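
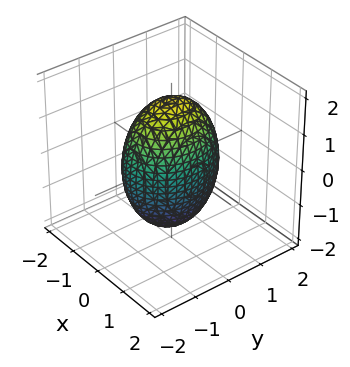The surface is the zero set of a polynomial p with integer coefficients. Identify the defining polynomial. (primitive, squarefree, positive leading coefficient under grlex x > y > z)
(a) Degree: bounded and convex; a quadric, so deg p = 2.
(b) Symmetries: mirror symmetry x ↦ −x ⇒ only even powers of x; mirror symmetry z ↦ −z ⇒ only even powers of z; the y ↦ −y reflection is a symmetry, so y appears only in even powers.
(c) From the axis intercepts and sections: the x-axis gridline crossings are at x ∈ {-1, 1}.
(d) Together with the visible shape, these determine p as stated.

3*x^2 + 2*y^2 + z^2 - 3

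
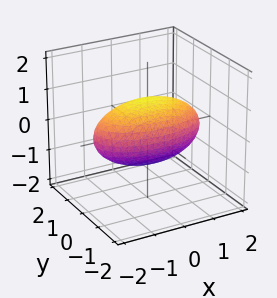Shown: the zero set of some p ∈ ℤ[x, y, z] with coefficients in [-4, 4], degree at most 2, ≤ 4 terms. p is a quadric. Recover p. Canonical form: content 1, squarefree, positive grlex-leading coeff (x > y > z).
x^2 + 3*y^2 + 3*z^2 - 3

deg p = 2.
Symmetries: it's symmetric under z → −z, forcing even powers of z; it's symmetric under y → −y, forcing even powers of y; it's symmetric under x → −x, forcing even powers of x.
From the axis intercepts and sections: among the integer gridlines, it crosses the z-axis at z ∈ {-1, 1}; among the integer gridlines, it crosses the y-axis at y ∈ {-1, 1}.
Solving for integer coefficients yields p as stated.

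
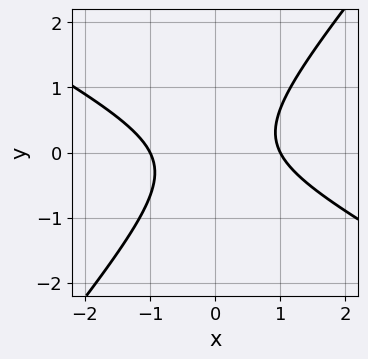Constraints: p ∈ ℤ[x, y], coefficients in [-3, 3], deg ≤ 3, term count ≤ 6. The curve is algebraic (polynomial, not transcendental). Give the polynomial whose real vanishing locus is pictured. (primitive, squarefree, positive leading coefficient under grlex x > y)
2*x^2 + 2*x*y - 3*y^2 - 2

1. The degree is 2 — a generic line meets the curve in up to 2 points.
2. Checking where it meets the axes: it misses every integer gridline on the y-axis; the x-axis gridline crossings are at x ∈ {-1, 1}.
3. Solving for integer coefficients yields p as stated.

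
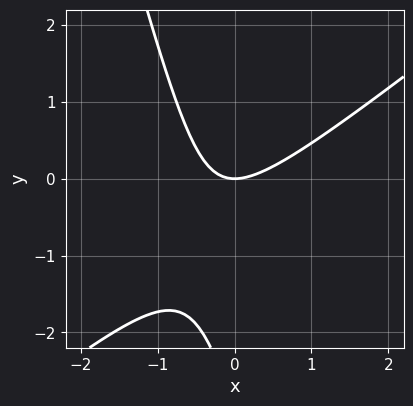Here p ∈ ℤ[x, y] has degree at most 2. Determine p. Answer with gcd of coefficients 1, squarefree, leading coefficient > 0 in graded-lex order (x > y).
3*x^2 - 3*x*y - y^2 - 3*y

1. The degree is 2 — the shape is more complex than any degree-1 curve.
2. From the visible intercepts: one x-axis crossing is at x = 0; it crosses the y-axis at the gridline y = 0.
3. These observations pin down the coefficients.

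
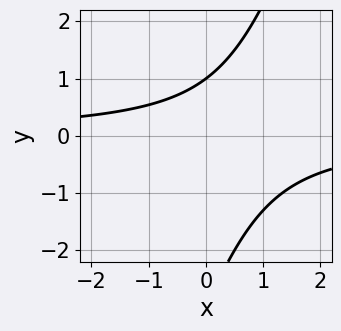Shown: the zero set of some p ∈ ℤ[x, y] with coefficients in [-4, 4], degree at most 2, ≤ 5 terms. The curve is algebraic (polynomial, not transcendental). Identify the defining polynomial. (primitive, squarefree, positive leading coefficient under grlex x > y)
1. Degree: a generic line meets the curve in up to 2 points, so deg p = 2.
2. Observable constraints: it meets the y-axis at y = 1 (among the integer gridlines); no x-intercept at any integer in the box.
3. Matching integer coefficients to the picture gives p.

3*x*y - y^2 - 2*y + 3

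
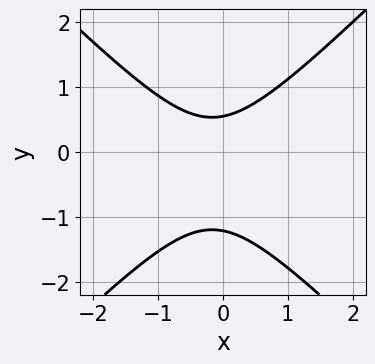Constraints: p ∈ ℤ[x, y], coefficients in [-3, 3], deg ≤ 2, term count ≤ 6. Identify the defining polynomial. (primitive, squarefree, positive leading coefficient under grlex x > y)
deg p = 2. A generic line meets the curve in up to 2 points.
Observable constraints: it misses every integer gridline on the x-axis.
Putting this together gives p.

3*x^2 - 3*y^2 + x - 2*y + 2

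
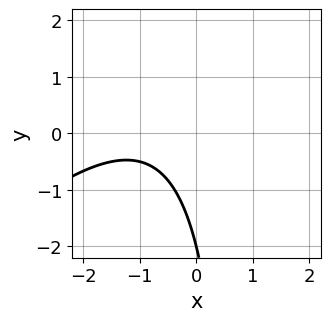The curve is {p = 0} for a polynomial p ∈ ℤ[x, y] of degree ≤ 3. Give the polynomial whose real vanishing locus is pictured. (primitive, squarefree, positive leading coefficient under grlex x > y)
First, the degree is 2 — the shape is more complex than any degree-1 curve.
Next, from the axis intercepts and sections: no x-intercept at any integer in the box; it meets the y-axis at y = -2 (among the integer gridlines).
Finally, matching integer coefficients to the picture gives p.

x^2 - x*y + 2*x + y + 2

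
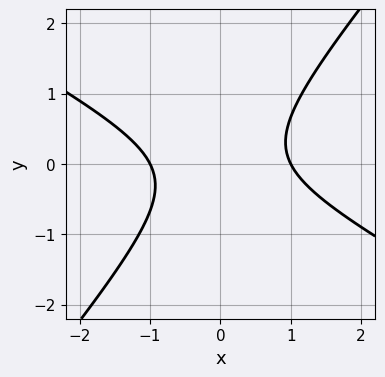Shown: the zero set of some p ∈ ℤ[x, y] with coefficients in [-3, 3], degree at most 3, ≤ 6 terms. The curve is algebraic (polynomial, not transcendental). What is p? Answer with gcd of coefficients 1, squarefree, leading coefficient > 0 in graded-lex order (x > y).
(a) deg p = 2. No degree-1 curve has this shape.
(b) Against the integer gridlines: the x-axis gridline crossings are at x ∈ {-1, 1}; it misses every integer gridline on the y-axis.
(c) Assembling these constraints gives the stated polynomial.

2*x^2 + 2*x*y - 3*y^2 - 2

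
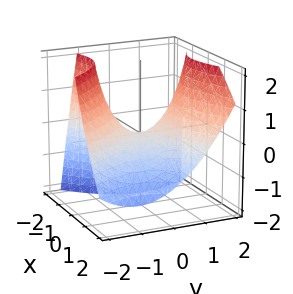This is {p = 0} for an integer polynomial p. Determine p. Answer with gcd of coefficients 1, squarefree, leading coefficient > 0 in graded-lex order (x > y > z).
First, the degree is 2 — the shape is more complex than any degree-1 surface.
Then, from the axis intercepts and sections: it meets the z-axis at z = 0 (among the integer gridlines); one x-axis crossing is at x = 0; one y-axis crossing is at y = 0.
Finally, together with the visible shape, these determine p as stated.

2*x^2 - 2*x*y + 2*x*z - 2*y^2 + 3*z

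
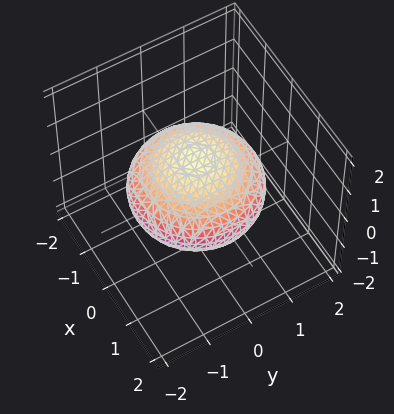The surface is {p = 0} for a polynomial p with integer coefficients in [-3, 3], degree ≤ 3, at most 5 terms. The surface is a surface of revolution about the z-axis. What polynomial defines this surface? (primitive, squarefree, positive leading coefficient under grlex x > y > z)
x^2 + y^2 + 2*z^2 - 2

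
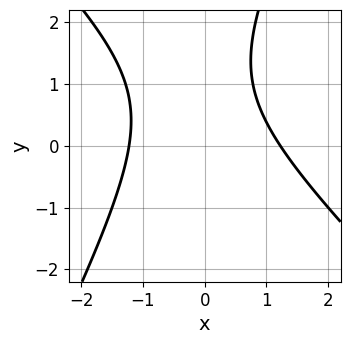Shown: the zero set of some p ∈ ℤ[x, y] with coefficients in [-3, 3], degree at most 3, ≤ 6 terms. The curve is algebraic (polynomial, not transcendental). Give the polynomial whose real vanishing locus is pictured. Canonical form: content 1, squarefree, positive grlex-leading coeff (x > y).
First, degree: no degree-1 curve has this shape, so deg p = 2.
Then, from the visible intercepts: the curve avoids every integer y-axis point in the box.
Finally, putting this together gives p.

2*x^2 + x*y - y^2 + 2*y - 3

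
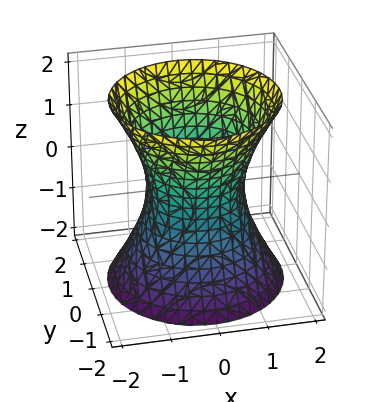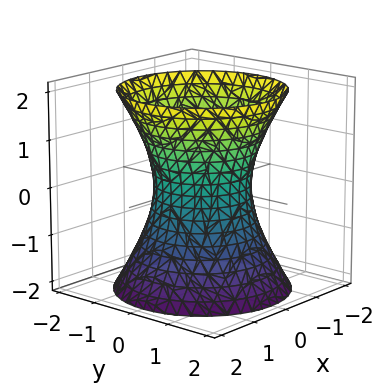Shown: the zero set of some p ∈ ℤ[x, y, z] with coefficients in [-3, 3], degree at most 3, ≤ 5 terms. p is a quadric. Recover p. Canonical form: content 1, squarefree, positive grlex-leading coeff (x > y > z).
2*x^2 + 2*y^2 - z^2 - 2

1. deg p = 2. One connected sheet with a waist; a quadric.
2. By symmetry, the surface is invariant under rotation about z: p = q(x² + y², z); mirror symmetry z ↦ −z ⇒ only even powers of z.
3. Against the integer gridlines: a circular section at z = 2 has radius between 1 and 2; it misses every integer gridline on the z-axis; among the integer gridlines, it crosses the y-axis at y ∈ {-1, 1}.
4. Fitting integer coefficients to these (and the overall shape) gives p. Check: (-1, 0, 0) on the x-axis lies on the surface, and p(-1, 0, 0) = 0. ✓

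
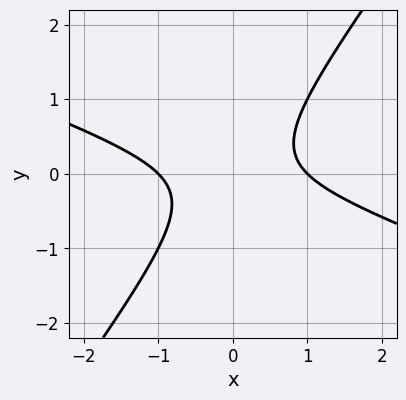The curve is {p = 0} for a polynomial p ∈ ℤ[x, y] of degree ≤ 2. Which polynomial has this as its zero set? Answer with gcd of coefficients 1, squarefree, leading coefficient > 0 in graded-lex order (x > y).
Degree: no degree-1 curve has this shape, so deg p = 2.
Reading off the gridlines: no y-intercept at any integer in the box; the x-axis gridline crossings are at x ∈ {-1, 1}.
These observations pin down the coefficients.

x^2 + 2*x*y - 2*y^2 - 1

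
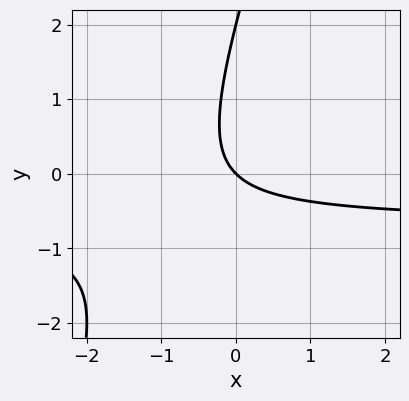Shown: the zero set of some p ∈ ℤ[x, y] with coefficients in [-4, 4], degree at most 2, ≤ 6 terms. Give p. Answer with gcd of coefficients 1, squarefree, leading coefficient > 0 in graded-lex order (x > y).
3*x*y - y^2 + 2*x + 2*y

1. The degree is 2 — the shape is more complex than any degree-1 curve.
2. Checking where it meets the axes: it meets the x-axis at x = 0 (among the integer gridlines); the y-axis gridline crossings are at y ∈ {0, 2}.
3. These observations pin down the coefficients.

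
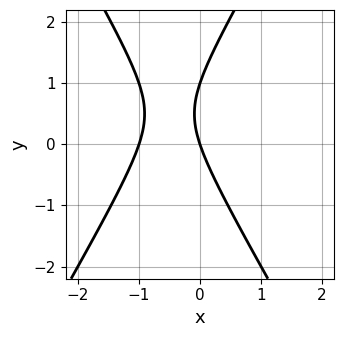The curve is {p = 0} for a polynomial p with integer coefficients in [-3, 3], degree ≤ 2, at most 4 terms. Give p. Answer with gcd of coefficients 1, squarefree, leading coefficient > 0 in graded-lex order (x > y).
Degree: no degree-1 curve has this shape, so deg p = 2.
From the axis intercepts and sections: among the integer gridlines, it crosses the y-axis at y ∈ {0, 1}; the x-axis gridline crossings are at x ∈ {-1, 0}.
Assembling these constraints gives the stated polynomial.

3*x^2 - y^2 + 3*x + y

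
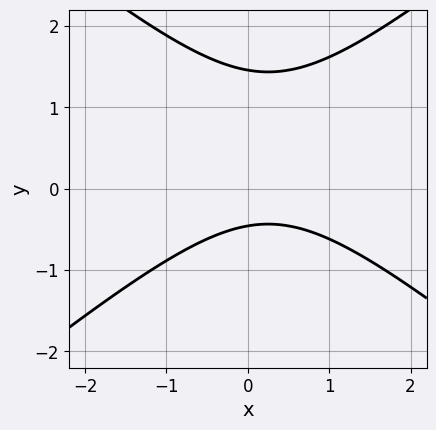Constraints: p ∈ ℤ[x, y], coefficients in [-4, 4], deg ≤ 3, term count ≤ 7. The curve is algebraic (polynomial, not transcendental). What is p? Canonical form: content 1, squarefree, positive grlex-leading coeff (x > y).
2*x^2 - 3*y^2 - x + 3*y + 2

(a) The degree is 2 — a generic line meets the curve in up to 2 points.
(b) Against the integer gridlines: it misses every integer gridline on the x-axis.
(c) Fitting integer coefficients to these (and the overall shape) gives p.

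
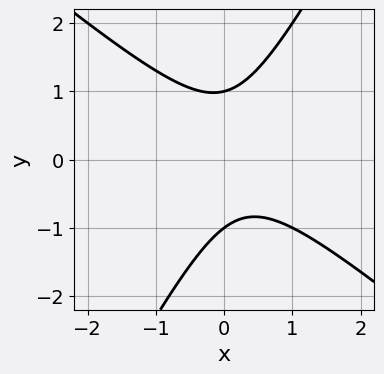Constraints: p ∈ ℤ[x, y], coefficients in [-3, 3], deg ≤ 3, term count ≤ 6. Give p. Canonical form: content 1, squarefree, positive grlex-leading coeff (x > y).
(a) The degree is 2 — no degree-1 curve has this shape.
(b) From the axis intercepts and sections: the y-axis gridline crossings are at y ∈ {-1, 1}; the curve avoids every integer x-axis point in the box.
(c) Assembling these constraints gives the stated polynomial.

3*x^2 + 2*x*y - 2*y^2 - x + 2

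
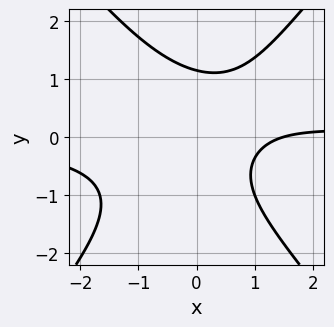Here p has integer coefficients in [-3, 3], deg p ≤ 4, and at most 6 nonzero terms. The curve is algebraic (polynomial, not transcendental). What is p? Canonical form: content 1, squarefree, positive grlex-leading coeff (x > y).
3*x^2*y - 2*y^3 - 2*x + 3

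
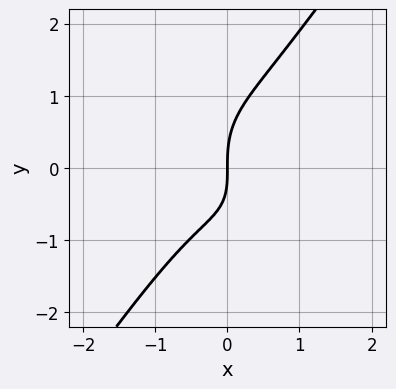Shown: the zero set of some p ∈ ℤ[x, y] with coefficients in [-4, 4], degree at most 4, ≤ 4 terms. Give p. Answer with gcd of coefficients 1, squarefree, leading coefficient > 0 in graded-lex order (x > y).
(a) Degree: the shape is more complex than any degree-2 curve, so deg p = 3.
(b) Reading off the gridlines: it crosses the x-axis at the gridline x = 0; it meets the y-axis at y = 0 (among the integer gridlines).
(c) Assembling these constraints gives the stated polynomial.

3*x^3 - y^3 + x*y + 2*x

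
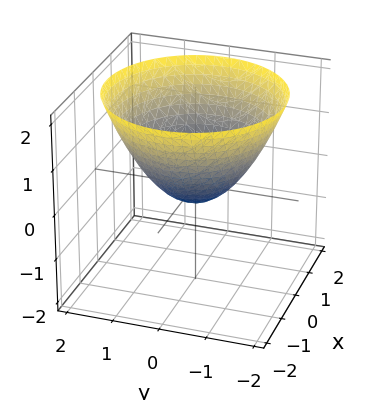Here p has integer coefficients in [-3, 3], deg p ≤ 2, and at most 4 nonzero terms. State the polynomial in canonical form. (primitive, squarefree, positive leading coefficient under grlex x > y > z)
2*x^2 + 2*y^2 - 3*z - 1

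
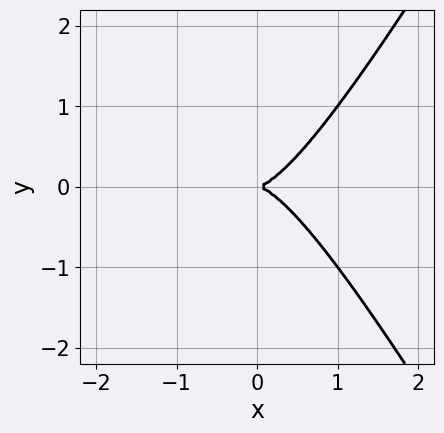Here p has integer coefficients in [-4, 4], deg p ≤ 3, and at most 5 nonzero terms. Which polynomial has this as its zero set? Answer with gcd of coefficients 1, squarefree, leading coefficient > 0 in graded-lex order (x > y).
(a) The degree is 3 — no degree-2 curve has this shape.
(b) Symmetries: it's symmetric under y → −y, forcing even powers of y.
(c) Against the integer gridlines: it crosses the y-axis at the gridline y = 0; it meets the x-axis at x = 0 (among the integer gridlines).
(d) Assembling these constraints gives the stated polynomial.

3*x^3 - x*y^2 - 2*y^2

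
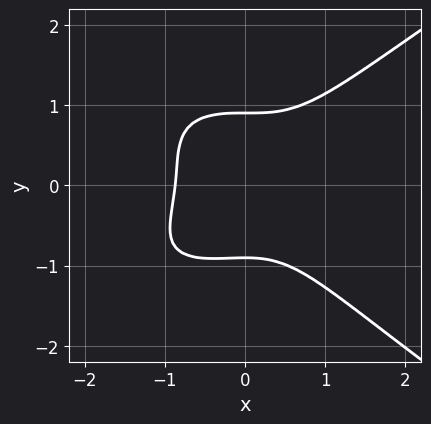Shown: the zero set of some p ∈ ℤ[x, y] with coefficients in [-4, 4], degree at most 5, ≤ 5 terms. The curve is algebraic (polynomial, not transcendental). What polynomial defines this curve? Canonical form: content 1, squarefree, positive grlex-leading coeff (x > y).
(a) Degree: a generic line meets the curve in up to 4 points, so deg p = 4.
(b) Matching integer coefficients to the picture gives p.

x^2*y^2 - 3*y^4 + 3*x^3 - x^2*y + 2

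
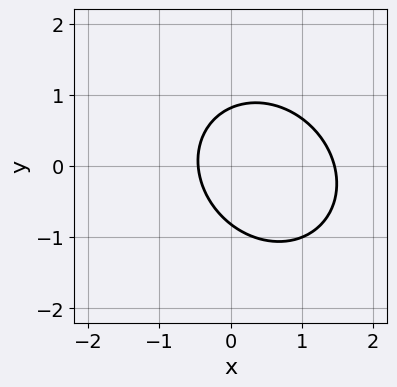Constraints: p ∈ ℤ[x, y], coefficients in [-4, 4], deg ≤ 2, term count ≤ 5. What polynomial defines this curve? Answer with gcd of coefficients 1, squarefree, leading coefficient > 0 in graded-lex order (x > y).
1. The degree is 2 — the shape is more complex than any degree-1 curve.
2. The integer polynomial consistent with all of this is the stated p.

3*x^2 + x*y + 3*y^2 - 3*x - 2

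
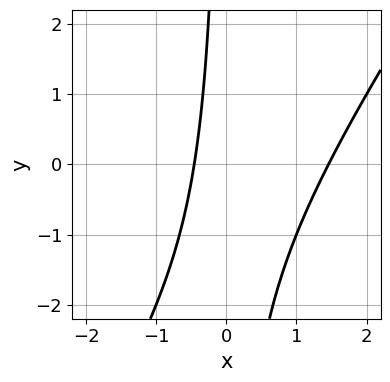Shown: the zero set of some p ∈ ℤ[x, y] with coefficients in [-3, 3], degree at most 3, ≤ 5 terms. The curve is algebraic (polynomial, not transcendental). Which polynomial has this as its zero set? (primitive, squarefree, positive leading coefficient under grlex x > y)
3*x^2 - 2*x*y - 3*x - 2

(a) Degree: no degree-1 curve has this shape, so deg p = 2.
(b) Observable constraints: the curve avoids every integer y-axis point in the box.
(c) The integer polynomial consistent with all of this is the stated p.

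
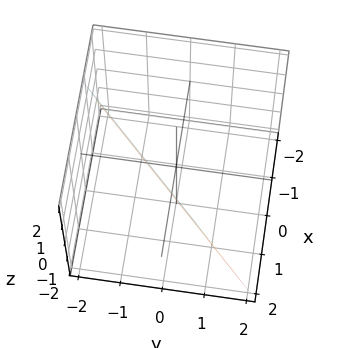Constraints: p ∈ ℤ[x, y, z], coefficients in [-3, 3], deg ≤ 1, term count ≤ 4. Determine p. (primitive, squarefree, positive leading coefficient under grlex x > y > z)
3*x - 3*y - z - 2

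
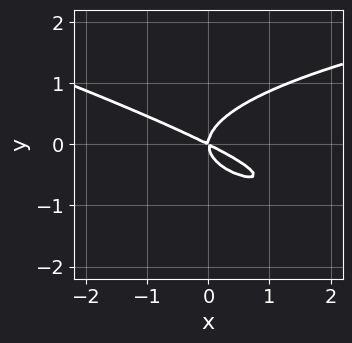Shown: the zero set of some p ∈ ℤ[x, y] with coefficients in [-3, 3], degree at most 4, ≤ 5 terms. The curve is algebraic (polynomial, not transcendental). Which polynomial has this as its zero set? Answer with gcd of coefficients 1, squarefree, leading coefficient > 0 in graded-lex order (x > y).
1. deg p = 3. A generic line meets the curve in up to 3 points.
2. Reading off the gridlines: it crosses the y-axis at the gridline y = 0; one x-axis crossing is at x = 0.
3. Solving for integer coefficients yields p as stated.

x*y^2 + 3*y^3 - x^2 - 2*x*y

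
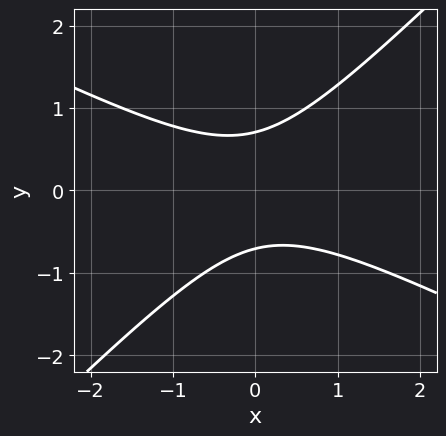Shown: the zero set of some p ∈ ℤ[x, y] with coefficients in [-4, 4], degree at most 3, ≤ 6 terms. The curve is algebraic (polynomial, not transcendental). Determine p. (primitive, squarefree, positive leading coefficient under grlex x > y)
x^2 + x*y - 2*y^2 + 1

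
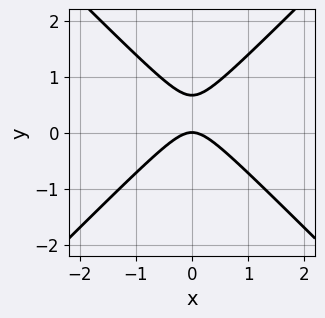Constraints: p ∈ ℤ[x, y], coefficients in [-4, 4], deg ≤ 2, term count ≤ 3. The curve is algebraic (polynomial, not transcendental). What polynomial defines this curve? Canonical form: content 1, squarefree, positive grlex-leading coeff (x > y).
3*x^2 - 3*y^2 + 2*y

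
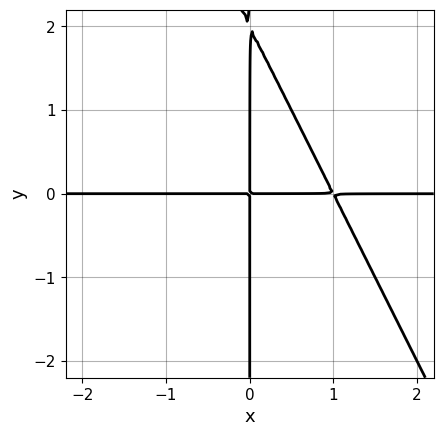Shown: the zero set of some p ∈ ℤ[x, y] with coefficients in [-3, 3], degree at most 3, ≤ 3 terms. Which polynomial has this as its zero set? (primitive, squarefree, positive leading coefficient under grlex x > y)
2*x^2*y + x*y^2 - 2*x*y

First, the degree is 3 — no degree-2 curve has this shape.
Then, reading off the gridlines: the visible x-axis segment lies entirely on the curve; every point of the y-axis in the box is on the curve.
Finally, together with the visible shape, these determine p as stated.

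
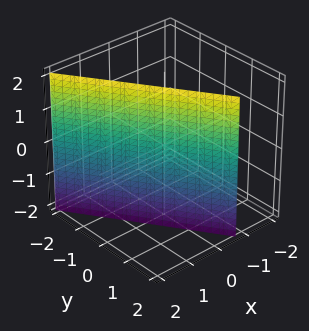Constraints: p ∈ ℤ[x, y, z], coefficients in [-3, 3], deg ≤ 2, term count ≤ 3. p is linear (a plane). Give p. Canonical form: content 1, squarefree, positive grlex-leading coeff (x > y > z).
1. Degree: every cross-section is a straight line — this is a plane, so deg p = 1.
2. Observable constraints: it meets the y-axis at y = 1 (among the integer gridlines); no z-intercept at any integer in the box.
3. The integer polynomial consistent with all of this is the stated p.

3*x + 2*y - 2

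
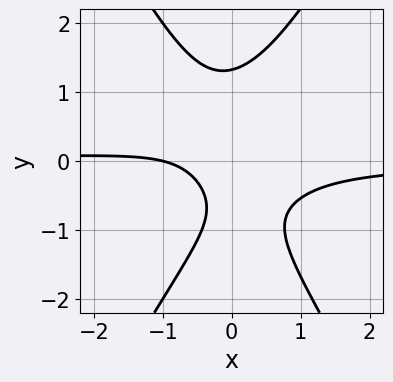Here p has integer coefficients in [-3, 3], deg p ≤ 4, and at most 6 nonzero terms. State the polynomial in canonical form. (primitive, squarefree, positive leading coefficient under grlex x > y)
First, degree: the shape is more complex than any degree-2 curve, so deg p = 3.
Next, observable constraints: one x-axis crossing is at x = -1.
Finally, matching integer coefficients to the picture gives p.

3*x^2*y - y^3 + x + y + 1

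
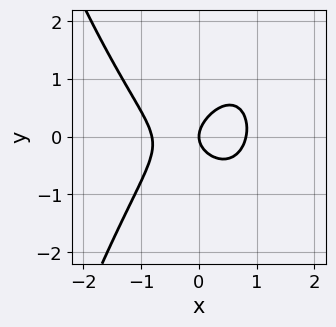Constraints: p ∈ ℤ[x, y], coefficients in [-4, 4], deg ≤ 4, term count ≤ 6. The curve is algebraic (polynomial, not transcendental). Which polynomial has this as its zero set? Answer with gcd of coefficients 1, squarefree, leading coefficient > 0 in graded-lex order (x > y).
(a) deg p = 3. No degree-2 curve has this shape.
(b) From the visible intercepts: it crosses the x-axis at the gridline x = 0; it meets the y-axis at y = 0 (among the integer gridlines).
(c) Matching integer coefficients to the picture gives p.

3*x^3 - x*y + 3*y^2 - 2*x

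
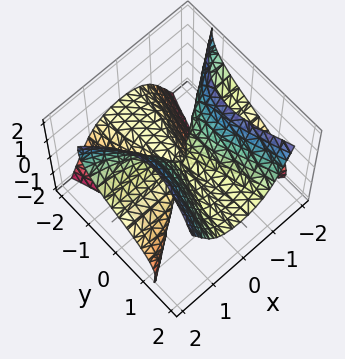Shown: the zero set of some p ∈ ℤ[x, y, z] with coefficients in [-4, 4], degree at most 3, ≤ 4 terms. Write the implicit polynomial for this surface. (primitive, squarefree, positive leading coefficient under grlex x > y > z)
2*x^2*y + 3*x^2*z - 2*y^2*z - z^3

(a) deg p = 3. No degree-2 surface has this shape.
(b) Observable constraints: the visible x-axis segment lies entirely on the surface; it meets the z-axis at z = 0 (among the integer gridlines); the visible y-axis segment lies entirely on the surface.
(c) Assembling these constraints gives the stated polynomial.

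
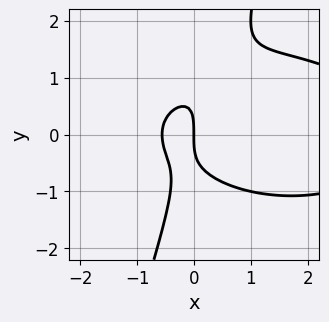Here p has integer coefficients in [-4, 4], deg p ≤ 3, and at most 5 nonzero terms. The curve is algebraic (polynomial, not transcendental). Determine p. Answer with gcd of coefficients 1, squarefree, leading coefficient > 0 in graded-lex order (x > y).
x^3 + 3*x*y^2 - y^3 - 3*x^2 - 2*x

First, deg p = 3. A generic line meets the curve in up to 3 points.
Then, reading off the gridlines: one y-axis crossing is at y = 0; one x-axis crossing is at x = 0.
Finally, the integer polynomial consistent with all of this is the stated p.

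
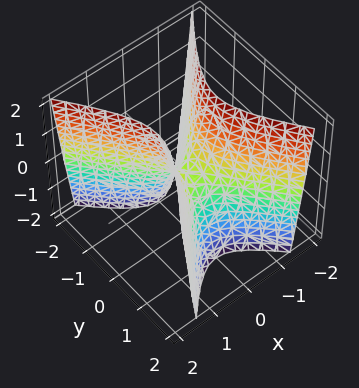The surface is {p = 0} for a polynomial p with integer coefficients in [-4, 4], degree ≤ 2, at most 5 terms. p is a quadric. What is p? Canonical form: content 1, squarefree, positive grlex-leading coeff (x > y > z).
deg p = 2. A saddle surface; a quadric.
Symmetries: it's symmetric under x → −x, forcing even powers of x; mirror symmetry y ↦ −y ⇒ only even powers of y.
From the axis intercepts and sections: one z-axis crossing is at z = 0; it meets the x-axis at x = 0 (among the integer gridlines).
The integer polynomial consistent with all of this is the stated p.

3*x^2 - 2*y^2 - z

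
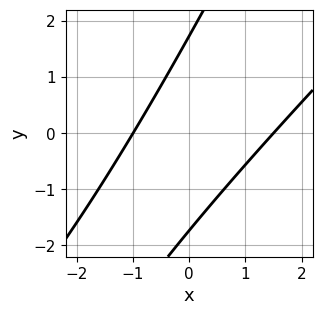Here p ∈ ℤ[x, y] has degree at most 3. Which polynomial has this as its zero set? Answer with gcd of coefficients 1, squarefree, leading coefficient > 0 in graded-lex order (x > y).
2*x^2 - 3*x*y + y^2 - x - 3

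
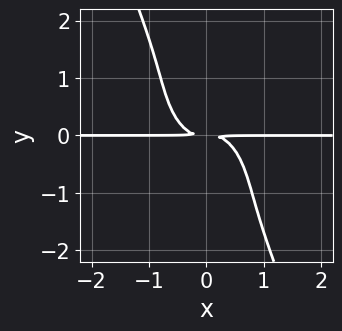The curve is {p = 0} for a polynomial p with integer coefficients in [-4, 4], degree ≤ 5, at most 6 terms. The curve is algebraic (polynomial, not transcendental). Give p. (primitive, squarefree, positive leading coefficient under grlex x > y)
1. The degree is 4 — the shape is more complex than any degree-3 curve.
2. From the axis intercepts and sections: the visible x-axis segment lies entirely on the curve.
3. Putting this together gives p.

3*x^3*y + 3*x^2*y^2 + 3*x*y^3 + y^4 + y^2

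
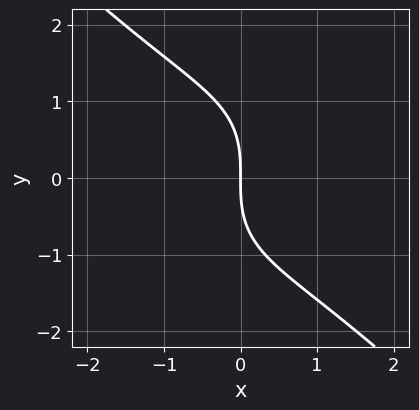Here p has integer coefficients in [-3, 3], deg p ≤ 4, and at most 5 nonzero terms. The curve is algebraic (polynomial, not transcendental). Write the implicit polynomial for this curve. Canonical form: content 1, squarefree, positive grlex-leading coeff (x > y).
x^3 + y^3 + 3*x

1. deg p = 3. The shape is more complex than any degree-2 curve.
2. Observable constraints: it crosses the y-axis at the gridline y = 0; one x-axis crossing is at x = 0.
3. Solving for integer coefficients yields p as stated.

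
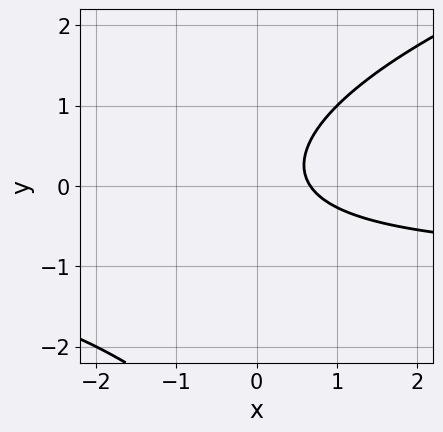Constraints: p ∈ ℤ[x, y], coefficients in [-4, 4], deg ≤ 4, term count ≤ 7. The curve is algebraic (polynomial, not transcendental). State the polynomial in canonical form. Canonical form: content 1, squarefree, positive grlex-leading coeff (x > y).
y^3 - 3*x*y + 3*y^2 - 3*x + 2

(a) deg p = 3. The shape is more complex than any degree-2 curve.
(b) Against the integer gridlines: no y-intercept at any integer in the box.
(c) Together with the visible shape, these determine p as stated.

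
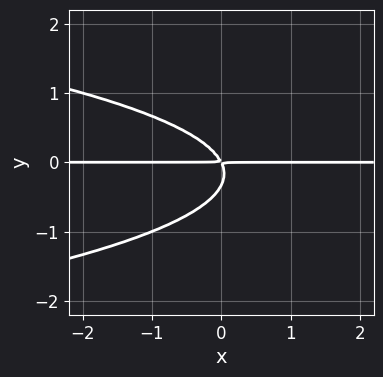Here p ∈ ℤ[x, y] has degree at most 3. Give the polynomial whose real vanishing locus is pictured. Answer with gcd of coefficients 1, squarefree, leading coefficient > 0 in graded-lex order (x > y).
Degree: a generic line meets the curve in up to 3 points, so deg p = 3.
From the axis intercepts and sections: every point of the x-axis in the box is on the curve.
Together with the visible shape, these determine p as stated.

3*y^3 + 2*x*y + y^2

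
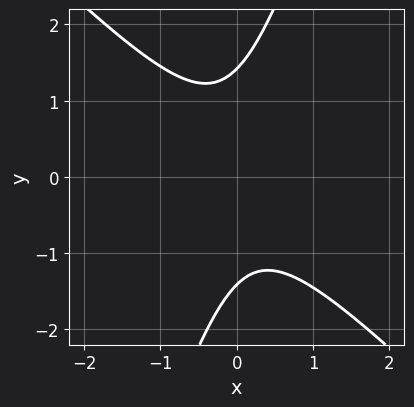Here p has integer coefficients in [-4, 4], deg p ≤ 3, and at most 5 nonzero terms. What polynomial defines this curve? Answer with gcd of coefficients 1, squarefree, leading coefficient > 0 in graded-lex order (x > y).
(a) The degree is 2 — no degree-1 curve has this shape.
(b) From the axis intercepts and sections: no x-intercept at any integer in the box.
(c) Matching integer coefficients to the picture gives p.

3*x^2 + 2*x*y - y^2 + 2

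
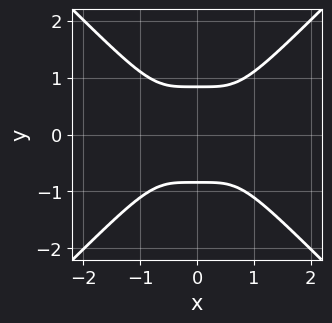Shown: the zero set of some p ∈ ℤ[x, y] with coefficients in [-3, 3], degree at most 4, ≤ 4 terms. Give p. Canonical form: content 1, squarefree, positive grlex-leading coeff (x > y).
2*x^4 - 2*y^4 + 1

1. Degree: a generic line meets the curve in up to 4 points, so deg p = 4.
2. Symmetries: it's symmetric under x → −x, forcing even powers of x; mirror symmetry y ↦ −y ⇒ only even powers of y.
3. Observable constraints: no x-intercept at any integer in the box.
4. The integer polynomial consistent with all of this is the stated p.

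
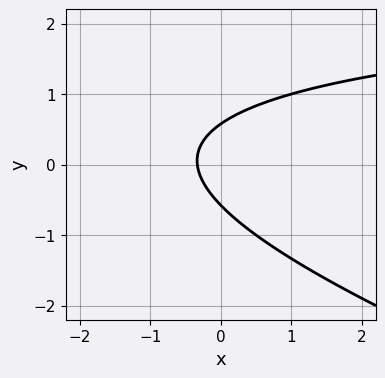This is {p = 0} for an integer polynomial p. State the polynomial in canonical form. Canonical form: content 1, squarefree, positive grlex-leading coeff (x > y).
x*y + 3*y^2 - 3*x - 1

(a) deg p = 2. The shape is more complex than any degree-1 curve.
(b) Matching integer coefficients to the picture gives p.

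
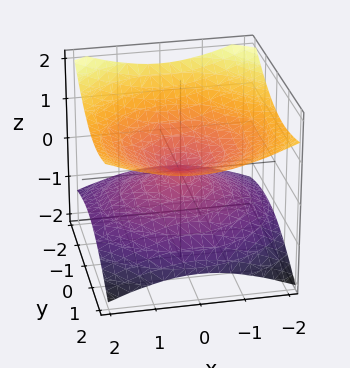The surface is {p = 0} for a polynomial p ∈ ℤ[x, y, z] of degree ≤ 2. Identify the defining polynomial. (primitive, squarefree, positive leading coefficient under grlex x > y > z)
First, degree: no degree-1 surface has this shape, so deg p = 2.
Next, from the axis intercepts and sections: it crosses the z-axis at the gridline z = 0; one x-axis crossing is at x = 0.
Finally, fitting integer coefficients to these (and the overall shape) gives p.

x^2 + y^2 - y*z - 3*z^2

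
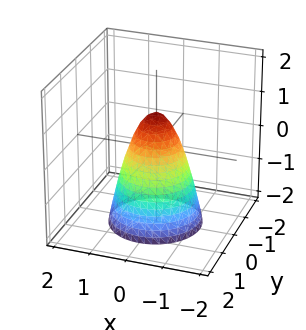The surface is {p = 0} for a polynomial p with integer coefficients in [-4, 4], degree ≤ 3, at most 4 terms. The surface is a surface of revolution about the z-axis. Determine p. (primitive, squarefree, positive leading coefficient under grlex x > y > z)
First, the degree is 2 — the shape is more complex than any degree-1 surface.
Next, by symmetry, the surface is invariant under rotation about z: p = q(x² + y², z).
Next, from the visible intercepts: it crosses the z-axis at the gridline z = 1; a circular section at z = 0 has radius between 0 and 1.
Finally, solving for integer coefficients yields p as stated.

2*x^2 + 2*y^2 + z - 1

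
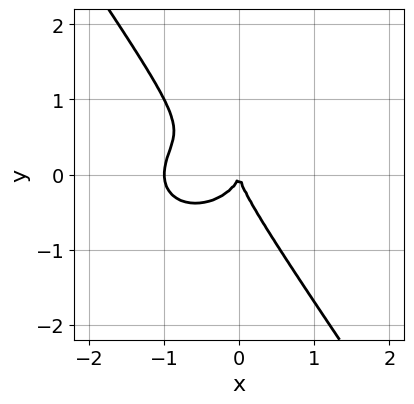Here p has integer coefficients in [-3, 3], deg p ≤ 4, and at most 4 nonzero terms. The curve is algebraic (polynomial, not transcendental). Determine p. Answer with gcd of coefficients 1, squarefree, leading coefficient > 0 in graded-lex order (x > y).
1. Degree: a generic line meets the curve in up to 3 points, so deg p = 3.
2. Observable constraints: it crosses the y-axis at the gridline y = 0; among the integer gridlines, it crosses the x-axis at x ∈ {-1, 0}.
3. Together with the visible shape, these determine p as stated.

x^3 + x*y^2 + y^3 + x^2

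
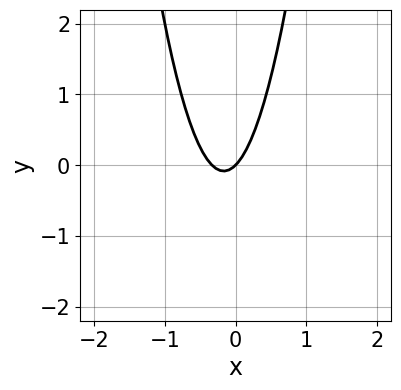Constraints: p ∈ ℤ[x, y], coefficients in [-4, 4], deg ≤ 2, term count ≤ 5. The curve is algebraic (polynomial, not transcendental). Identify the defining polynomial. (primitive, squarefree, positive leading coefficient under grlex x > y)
The degree is 2 — a generic line meets the curve in up to 2 points.
From the axis intercepts and sections: it crosses the x-axis at the gridline x = 0; one y-axis crossing is at y = 0.
Putting this together gives p.

3*x^2 + x - y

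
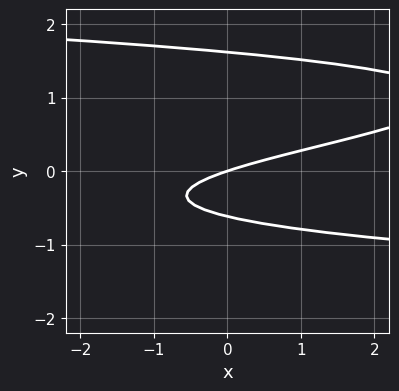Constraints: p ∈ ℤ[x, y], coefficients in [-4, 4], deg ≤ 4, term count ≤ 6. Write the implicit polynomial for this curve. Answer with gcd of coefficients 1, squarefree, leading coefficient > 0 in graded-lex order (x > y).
3*y^3 - 3*y^2 + x - 3*y

1. deg p = 3.
2. Reading off the gridlines: it meets the y-axis at y = 0 (among the integer gridlines); one x-axis crossing is at x = 0.
3. Putting this together gives p.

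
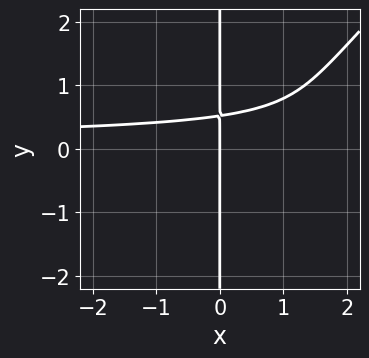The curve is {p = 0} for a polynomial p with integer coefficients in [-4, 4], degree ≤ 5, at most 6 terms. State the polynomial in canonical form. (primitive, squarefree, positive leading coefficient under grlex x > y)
3*x^2*y^2 - 3*x*y^3 - 3*x*y + 2*x

The degree is 4 — no degree-3 curve has this shape.
Reading off the gridlines: the visible y-axis segment lies entirely on the curve; it crosses the x-axis at the gridline x = 0.
These observations pin down the coefficients.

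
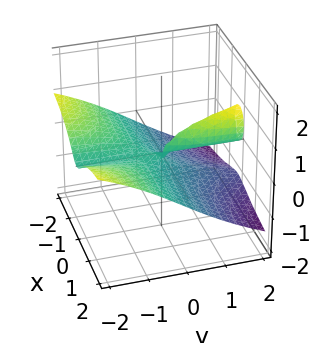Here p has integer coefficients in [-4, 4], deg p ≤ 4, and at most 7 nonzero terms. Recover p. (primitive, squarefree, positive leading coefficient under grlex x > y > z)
2*x^2*y + 3*x^2*z + 2*z^3 + x^2 - y*z

Degree: the shape is more complex than any degree-2 surface, so deg p = 3.
From the axis intercepts and sections: it crosses the z-axis at the gridline z = 0; the visible y-axis segment lies entirely on the surface; it crosses the x-axis at the gridline x = 0.
The integer polynomial consistent with all of this is the stated p.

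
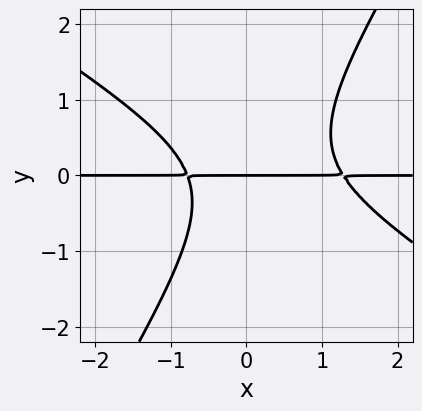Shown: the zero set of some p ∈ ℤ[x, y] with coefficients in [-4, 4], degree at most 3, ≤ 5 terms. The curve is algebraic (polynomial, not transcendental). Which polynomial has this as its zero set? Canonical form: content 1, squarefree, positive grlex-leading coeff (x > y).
First, degree: no degree-2 curve has this shape, so deg p = 3.
Next, against the integer gridlines: it crosses the y-axis at the gridline y = 0; the visible x-axis segment lies entirely on the curve.
Finally, together with the visible shape, these determine p as stated.

2*x^2*y + 2*x*y^2 - 2*y^3 - x*y - 2*y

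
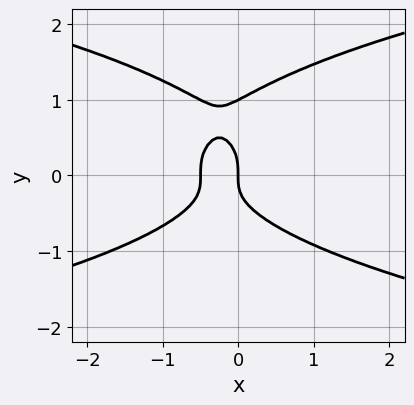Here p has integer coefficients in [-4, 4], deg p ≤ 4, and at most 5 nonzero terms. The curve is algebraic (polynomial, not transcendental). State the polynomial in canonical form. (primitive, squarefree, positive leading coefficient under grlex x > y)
2*y^4 - 2*y^3 - 2*x^2 - x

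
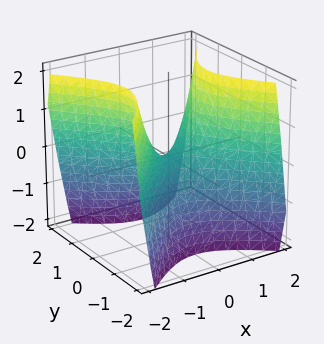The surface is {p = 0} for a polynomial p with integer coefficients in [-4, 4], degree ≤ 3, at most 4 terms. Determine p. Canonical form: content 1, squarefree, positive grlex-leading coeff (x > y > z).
3*x^2 - 3*y^2 - 2*z

1. The degree is 2 — a saddle surface; a quadric.
2. Symmetries: the y ↦ −y reflection is a symmetry, so y appears only in even powers; the x ↦ −x reflection is a symmetry, so x appears only in even powers.
3. Against the integer gridlines: it meets the x-axis at x = 0 (among the integer gridlines); one z-axis crossing is at z = 0; it crosses the y-axis at the gridline y = 0.
4. The integer polynomial consistent with all of this is the stated p.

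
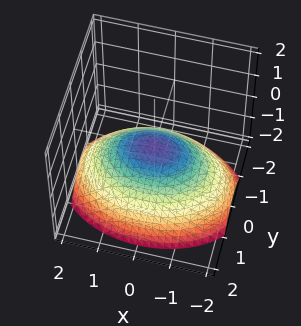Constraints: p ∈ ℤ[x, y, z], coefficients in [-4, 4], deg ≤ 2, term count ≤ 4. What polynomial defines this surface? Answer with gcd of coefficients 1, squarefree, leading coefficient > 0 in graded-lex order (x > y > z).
First, degree: a paraboloid; a quadric, so deg p = 2.
Next, symmetries: the x ↦ −x reflection is a symmetry, so x appears only in even powers; the y ↦ −y reflection is a symmetry, so y appears only in even powers.
Then, reading off the gridlines: one y-axis crossing is at y = 0; it meets the z-axis at z = 0 (among the integer gridlines).
Finally, putting this together gives p.

x^2 + 2*y^2 + 3*z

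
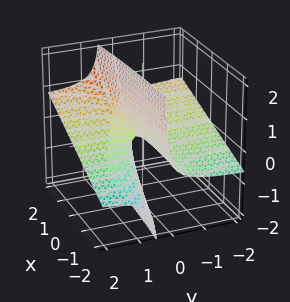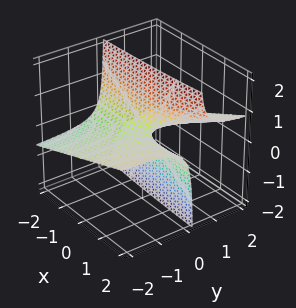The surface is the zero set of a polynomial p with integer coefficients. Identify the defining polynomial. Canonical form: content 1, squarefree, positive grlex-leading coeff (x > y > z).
x*y - 3*y*z + z

1. deg p = 2. A generic line meets the surface in up to 2 points.
2. Checking where it meets the axes: every point of the x-axis in the box is on the surface; every point of the y-axis in the box is on the surface.
3. Fitting integer coefficients to these (and the overall shape) gives p.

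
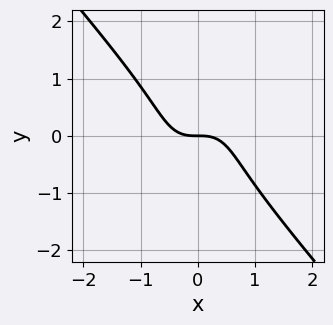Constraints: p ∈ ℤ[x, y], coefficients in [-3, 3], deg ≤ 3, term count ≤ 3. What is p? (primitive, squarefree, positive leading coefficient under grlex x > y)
3*x^3 + 2*y^3 + 2*y

The degree is 3 — the shape is more complex than any degree-2 curve.
From the visible intercepts: it meets the x-axis at x = 0 (among the integer gridlines); one y-axis crossing is at y = 0.
The integer polynomial consistent with all of this is the stated p.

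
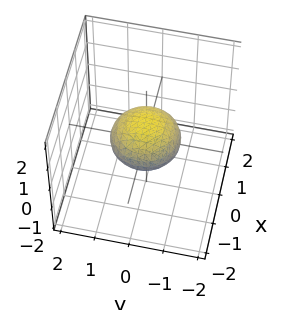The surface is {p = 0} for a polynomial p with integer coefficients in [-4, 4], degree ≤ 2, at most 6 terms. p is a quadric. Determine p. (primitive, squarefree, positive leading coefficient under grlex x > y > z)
First, the degree is 2 — a closed, bounded, convex surface; a quadric.
Then, symmetry: the surface is invariant under rotation about z: p = q(x² + y², z); the z ↦ −z reflection is a symmetry, so z appears only in even powers.
Then, checking where it meets the axes: a circular section at z = 0 has radius exactly 1; the y-axis gridline crossings are at y ∈ {-1, 1}.
Finally, solving for integer coefficients yields p as stated. Check: (-1, 0, 0) on the x-axis lies on the surface, and p(-1, 0, 0) = 0. ✓

x^2 + y^2 + 2*z^2 - 1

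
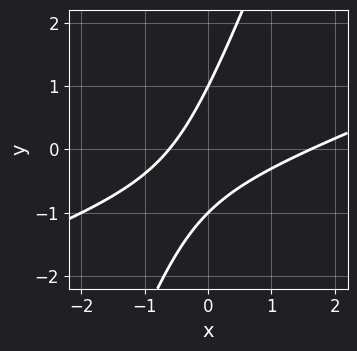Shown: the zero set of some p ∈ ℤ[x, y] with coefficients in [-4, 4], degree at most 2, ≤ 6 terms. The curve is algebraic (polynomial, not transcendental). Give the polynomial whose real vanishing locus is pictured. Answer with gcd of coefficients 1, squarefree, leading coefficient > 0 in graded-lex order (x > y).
x^2 - 3*x*y + y^2 - x - 1

deg p = 2. No degree-1 curve has this shape.
Observable constraints: the y-axis gridline crossings are at y ∈ {-1, 1}.
Matching integer coefficients to the picture gives p.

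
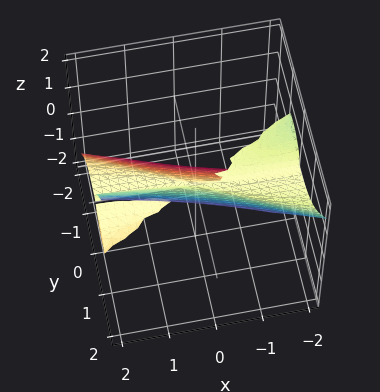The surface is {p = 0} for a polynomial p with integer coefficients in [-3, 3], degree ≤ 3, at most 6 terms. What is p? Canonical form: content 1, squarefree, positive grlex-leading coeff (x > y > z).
2*x*y*z + y^3 + 3*y*z^2 - 3*z^3

First, the picture has 2 separate pieces. Treating them together as one polynomial.
Next, the degree is 3 — no degree-2 surface has this shape.
Then, from the visible intercepts: every point of the x-axis in the box is on the surface; it meets the y-axis at y = 0 (among the integer gridlines).
Finally, these observations pin down the coefficients.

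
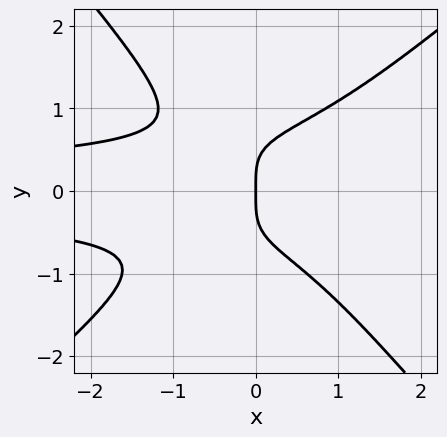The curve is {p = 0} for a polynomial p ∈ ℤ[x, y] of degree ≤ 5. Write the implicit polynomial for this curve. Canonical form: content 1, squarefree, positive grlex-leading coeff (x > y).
3*x^2*y^2 - x*y^3 - 3*y^4 + 2*x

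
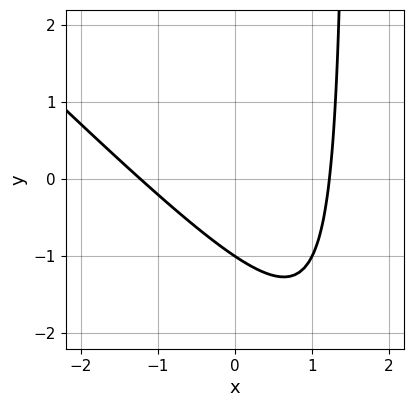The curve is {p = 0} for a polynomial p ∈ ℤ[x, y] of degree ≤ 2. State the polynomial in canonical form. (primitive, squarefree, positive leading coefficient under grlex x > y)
2*x^2 + 2*x*y - 3*y - 3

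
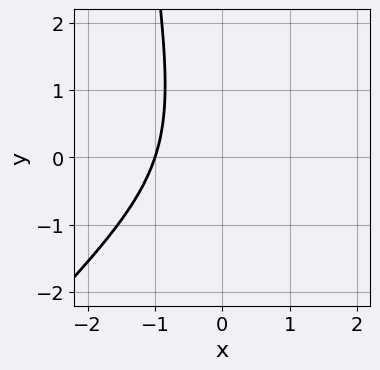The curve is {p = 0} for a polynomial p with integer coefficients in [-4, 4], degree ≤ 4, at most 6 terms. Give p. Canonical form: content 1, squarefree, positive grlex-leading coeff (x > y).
3*x^3 - 3*x^2*y + y^2 + 3

The degree is 3 — the shape is more complex than any degree-2 curve.
Checking where it meets the axes: it meets the x-axis at x = -1 (among the integer gridlines); the curve avoids every integer y-axis point in the box.
Putting this together gives p.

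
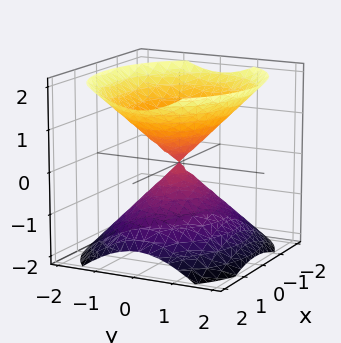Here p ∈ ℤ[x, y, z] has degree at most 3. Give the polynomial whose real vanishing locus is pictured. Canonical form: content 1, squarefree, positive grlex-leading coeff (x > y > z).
2*x^2 + 3*y^2 - 3*z^2

There are 2 components.
The degree is 2 — a double cone through the origin; a quadric.
Symmetries: it's symmetric under y → −y, forcing even powers of y; the z ↦ −z reflection is a symmetry, so z appears only in even powers; mirror symmetry x ↦ −x ⇒ only even powers of x.
Checking where it meets the axes: it meets the x-axis at x = 0 (among the integer gridlines); it crosses the z-axis at the gridline z = 0.
Fitting integer coefficients to these (and the overall shape) gives p.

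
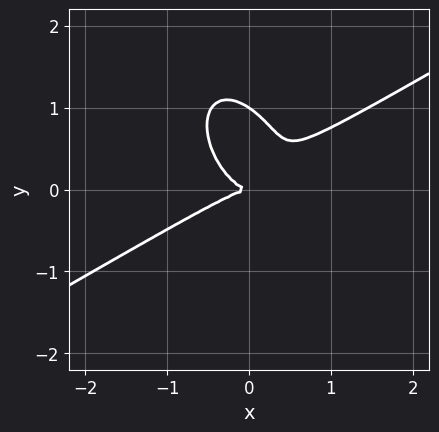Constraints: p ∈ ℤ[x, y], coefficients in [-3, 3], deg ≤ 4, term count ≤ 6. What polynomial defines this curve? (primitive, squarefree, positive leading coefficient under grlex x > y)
1. The degree is 3 — the shape is more complex than any degree-2 curve.
2. Reading off the gridlines: it meets the x-axis at x = 0 (among the integer gridlines); among the integer gridlines, it crosses the y-axis at y ∈ {0, 1}.
3. These observations pin down the coefficients.

3*x^3 - 3*x^2*y - 2*x*y^2 - 3*y^3 + 3*y^2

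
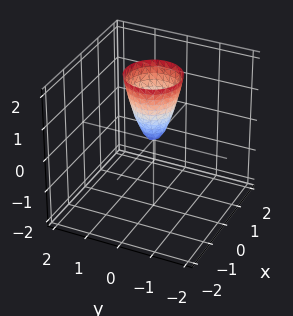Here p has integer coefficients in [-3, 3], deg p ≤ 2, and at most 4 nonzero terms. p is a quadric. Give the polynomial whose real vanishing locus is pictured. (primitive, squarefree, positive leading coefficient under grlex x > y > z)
3*x^2 + 3*y^2 - z

(a) deg p = 2.
(b) Symmetries: the surface is invariant under rotation about z: p = q(x² + y², z).
(c) Checking where it meets the axes: a circular section at z = 1 has radius between 0 and 1; it crosses the x-axis at the gridline x = 0; one z-axis crossing is at z = 0; one y-axis crossing is at y = 0.
(d) These observations pin down the coefficients.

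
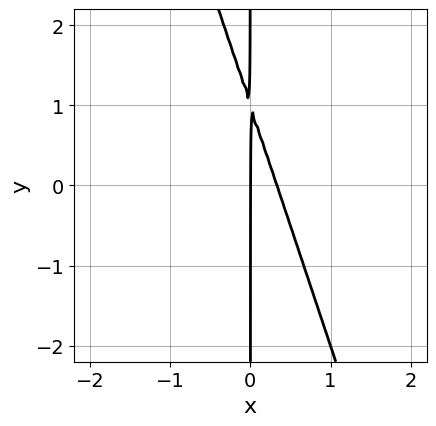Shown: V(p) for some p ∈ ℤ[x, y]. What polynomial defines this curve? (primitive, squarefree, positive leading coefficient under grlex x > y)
3*x^2 + x*y - x

1. deg p = 2. A generic line meets the curve in up to 2 points.
2. Observable constraints: the visible y-axis segment lies entirely on the curve; one x-axis crossing is at x = 0.
3. These observations pin down the coefficients.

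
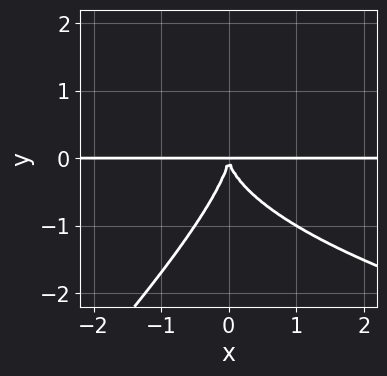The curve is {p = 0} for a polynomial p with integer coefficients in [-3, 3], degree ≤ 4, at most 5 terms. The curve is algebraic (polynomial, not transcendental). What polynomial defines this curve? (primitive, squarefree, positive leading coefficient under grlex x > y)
x*y^3 - y^4 - 2*x^2*y

1. Degree: no degree-3 curve has this shape, so deg p = 4.
2. Observable constraints: every point of the x-axis in the box is on the curve.
3. The integer polynomial consistent with all of this is the stated p.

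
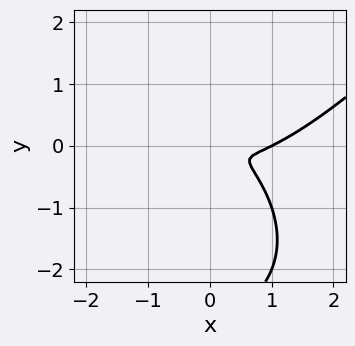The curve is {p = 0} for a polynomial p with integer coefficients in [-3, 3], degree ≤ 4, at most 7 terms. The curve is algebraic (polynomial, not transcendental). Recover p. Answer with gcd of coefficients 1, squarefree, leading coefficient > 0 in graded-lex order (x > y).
First, degree: no degree-2 curve has this shape, so deg p = 3.
Next, against the integer gridlines: it crosses the x-axis at the gridline x = 1.
Finally, solving for integer coefficients yields p as stated.

x^3 - y^3 - x^2 - 2*x*y - 3*y^2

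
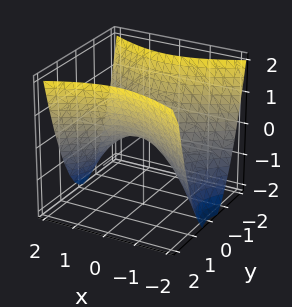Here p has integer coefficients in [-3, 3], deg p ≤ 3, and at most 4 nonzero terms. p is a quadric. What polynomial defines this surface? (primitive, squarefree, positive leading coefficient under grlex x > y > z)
x^2 - 2*y^2 + 2*z

(a) Degree: a hyperbolic paraboloid; a quadric, so deg p = 2.
(b) Symmetries: it's symmetric under x → −x, forcing even powers of x; it's symmetric under y → −y, forcing even powers of y.
(c) Observable constraints: it crosses the x-axis at the gridline x = 0; it crosses the y-axis at the gridline y = 0; it meets the z-axis at z = 0 (among the integer gridlines).
(d) These observations pin down the coefficients.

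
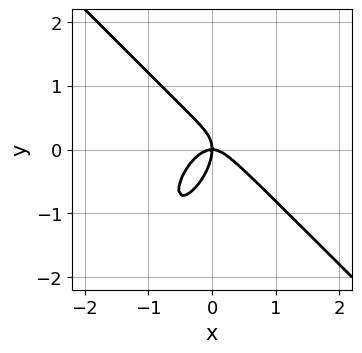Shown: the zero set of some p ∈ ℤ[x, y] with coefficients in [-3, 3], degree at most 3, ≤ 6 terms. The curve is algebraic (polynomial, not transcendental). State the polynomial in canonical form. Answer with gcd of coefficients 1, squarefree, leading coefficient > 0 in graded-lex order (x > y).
deg p = 3. A generic line meets the curve in up to 3 points.
From the visible intercepts: it meets the y-axis at y = 0 (among the integer gridlines); it crosses the x-axis at the gridline x = 0.
Putting this together gives p.

2*x^3 - x*y^2 + y^3 + x*y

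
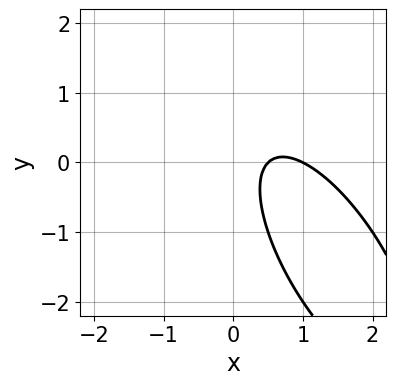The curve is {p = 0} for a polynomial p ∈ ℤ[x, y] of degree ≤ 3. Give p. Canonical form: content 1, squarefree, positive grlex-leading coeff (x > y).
(a) Degree: no degree-1 curve has this shape, so deg p = 2.
(b) Reading off the gridlines: it meets the x-axis at x = 1 (among the integer gridlines); the curve avoids every integer y-axis point in the box.
(c) Matching integer coefficients to the picture gives p.

2*x^2 + 2*x*y + y^2 - 3*x + 1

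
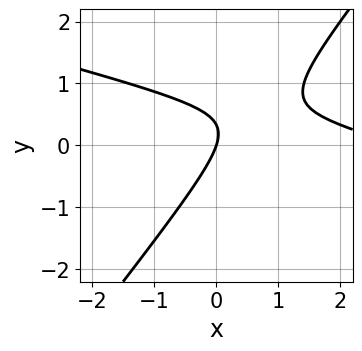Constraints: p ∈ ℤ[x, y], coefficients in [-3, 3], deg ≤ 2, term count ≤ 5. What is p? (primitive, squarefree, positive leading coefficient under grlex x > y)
1. The degree is 2 — the shape is more complex than any degree-1 curve.
2. Against the integer gridlines: one x-axis crossing is at x = 0; one y-axis crossing is at y = 0.
3. Putting this together gives p.

x^2 + 3*x*y - 3*y^2 - 3*x + y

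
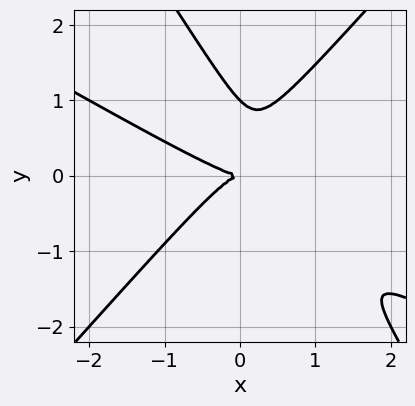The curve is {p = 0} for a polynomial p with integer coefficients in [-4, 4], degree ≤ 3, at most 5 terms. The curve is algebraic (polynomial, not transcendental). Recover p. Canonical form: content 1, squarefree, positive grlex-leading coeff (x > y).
The degree is 3 — no degree-2 curve has this shape.
Reading off the gridlines: one x-axis crossing is at x = 0; the y-axis gridline crossings are at y ∈ {0, 1}.
Assembling these constraints gives the stated polynomial.

2*x^3 + 3*x^2*y - 2*x*y^2 - 2*y^3 + 2*y^2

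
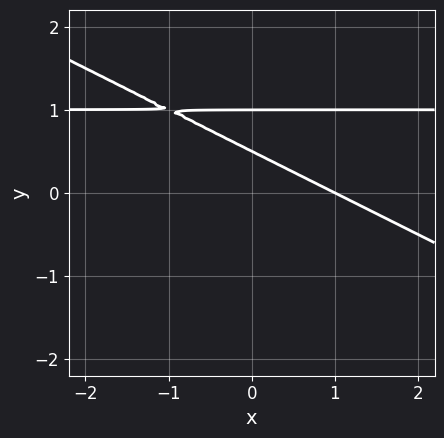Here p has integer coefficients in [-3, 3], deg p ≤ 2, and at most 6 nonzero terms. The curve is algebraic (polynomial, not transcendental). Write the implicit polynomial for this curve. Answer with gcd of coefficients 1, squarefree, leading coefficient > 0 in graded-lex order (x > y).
(a) The degree is 2 — the shape is more complex than any degree-1 curve.
(b) Observable constraints: one y-axis crossing is at y = 1; it crosses the x-axis at the gridline x = 1.
(c) These observations pin down the coefficients.

x*y + 2*y^2 - x - 3*y + 1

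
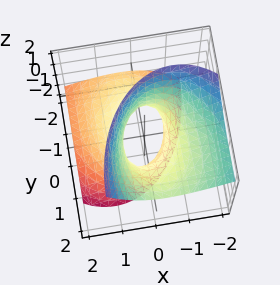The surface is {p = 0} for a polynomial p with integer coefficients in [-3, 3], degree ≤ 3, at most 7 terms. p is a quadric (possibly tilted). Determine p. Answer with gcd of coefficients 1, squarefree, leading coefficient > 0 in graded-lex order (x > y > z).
First, degree: a generic line meets the surface in up to 2 points, so deg p = 2.
Then, from the visible intercepts: it misses every integer gridline on the z-axis; among the integer gridlines, it crosses the y-axis at y ∈ {-1, 1}.
Finally, fitting integer coefficients to these (and the overall shape) gives p.

2*x^2 + 2*x*z + y^2 - 2*y*z - z^2 - 1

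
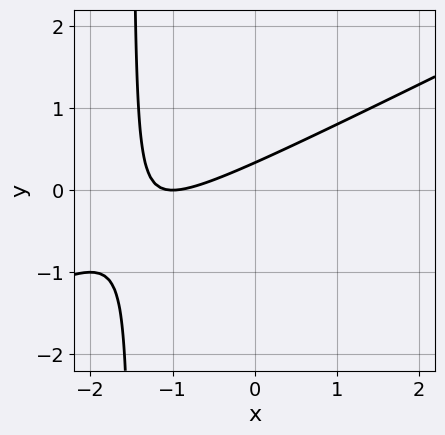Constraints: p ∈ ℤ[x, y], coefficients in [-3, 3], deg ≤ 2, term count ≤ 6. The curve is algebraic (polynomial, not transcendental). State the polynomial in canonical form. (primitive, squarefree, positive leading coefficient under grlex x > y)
x^2 - 2*x*y + 2*x - 3*y + 1

(a) deg p = 2. The shape is more complex than any degree-1 curve.
(b) Reading off the gridlines: it meets the x-axis at x = -1 (among the integer gridlines).
(c) Fitting integer coefficients to these (and the overall shape) gives p.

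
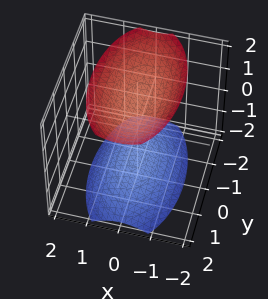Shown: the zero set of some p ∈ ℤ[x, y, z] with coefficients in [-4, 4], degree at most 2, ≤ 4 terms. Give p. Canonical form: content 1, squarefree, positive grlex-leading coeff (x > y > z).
3*x^2 + y^2 - 2*z^2 + 3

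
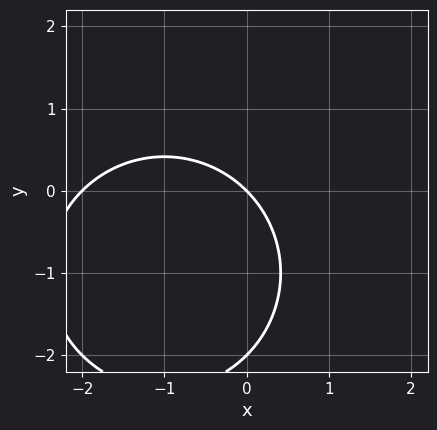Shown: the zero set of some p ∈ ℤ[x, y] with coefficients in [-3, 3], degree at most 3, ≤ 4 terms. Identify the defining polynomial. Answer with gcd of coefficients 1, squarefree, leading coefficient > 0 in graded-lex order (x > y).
1. deg p = 2. A generic line meets the curve in up to 2 points.
2. Reading off the gridlines: the y-axis gridline crossings are at y ∈ {-2, 0}; the x-axis gridline crossings are at x ∈ {-2, 0}.
3. Assembling these constraints gives the stated polynomial.

x^2 + y^2 + 2*x + 2*y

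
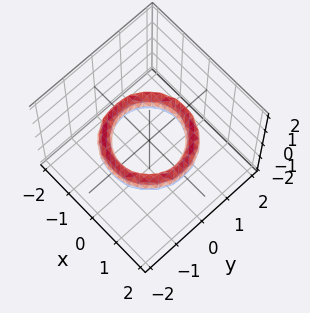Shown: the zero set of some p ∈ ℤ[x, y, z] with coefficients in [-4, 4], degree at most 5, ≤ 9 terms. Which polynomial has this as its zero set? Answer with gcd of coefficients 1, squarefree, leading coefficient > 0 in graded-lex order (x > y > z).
The degree is 4 — no degree-3 surface has this shape.
Symmetries: rotational symmetry about the z-axis ⇒ p depends on x, y only through x² + y².
Reading off the gridlines: the surface avoids every integer z-axis point in the box; a circular section at z = 0 has radius exactly 1; among the integer gridlines, it crosses the x-axis at x ∈ {-1, 1}; the y-axis gridline crossings are at y ∈ {-1, 1}.
These observations pin down the coefficients.

x^4 + 2*x^2*y^2 + y^4 - 3*x^2 - 3*y^2 + 2*z^2 + 2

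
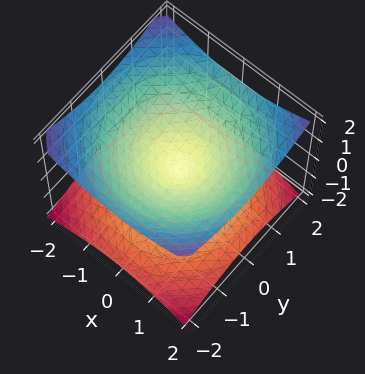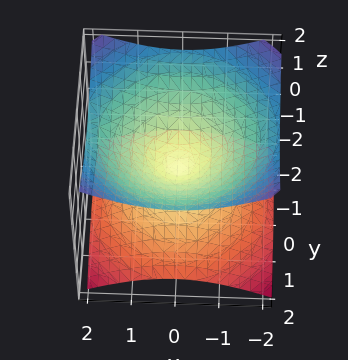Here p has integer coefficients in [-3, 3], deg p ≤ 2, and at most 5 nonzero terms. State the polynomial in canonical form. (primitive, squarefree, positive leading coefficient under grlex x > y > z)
First, degree: a double cone through the origin; a quadric, so deg p = 2.
Then, symmetries: rotational symmetry about the z-axis ⇒ p depends on x, y only through x² + y²; mirror symmetry z ↦ −z ⇒ only even powers of z.
Then, observable constraints: it crosses the y-axis at the gridline y = 0; one x-axis crossing is at x = 0; a circular section at z = -1 has radius between 1 and 2.
Finally, solving for integer coefficients yields p as stated.

x^2 + y^2 - 2*z^2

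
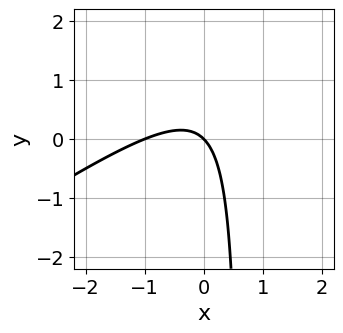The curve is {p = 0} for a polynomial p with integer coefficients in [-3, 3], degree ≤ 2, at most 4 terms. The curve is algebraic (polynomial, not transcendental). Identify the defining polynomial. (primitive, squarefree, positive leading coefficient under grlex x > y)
2*x^2 - 3*x*y + 2*x + 2*y

First, degree: the shape is more complex than any degree-1 curve, so deg p = 2.
Next, observable constraints: one y-axis crossing is at y = 0; among the integer gridlines, it crosses the x-axis at x ∈ {-1, 0}.
Finally, the integer polynomial consistent with all of this is the stated p.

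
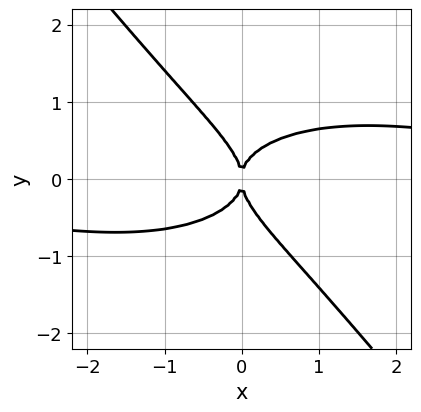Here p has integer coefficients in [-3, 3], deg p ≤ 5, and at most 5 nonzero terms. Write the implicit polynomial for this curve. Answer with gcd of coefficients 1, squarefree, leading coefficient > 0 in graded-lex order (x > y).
1. The degree is 4 — the shape is more complex than any degree-3 curve.
2. Checking where it meets the axes: it crosses the y-axis at the gridline y = 0; one x-axis crossing is at x = 0.
3. Solving for integer coefficients yields p as stated.

x^3*y + 3*x*y^3 + 3*y^4 - 2*x^2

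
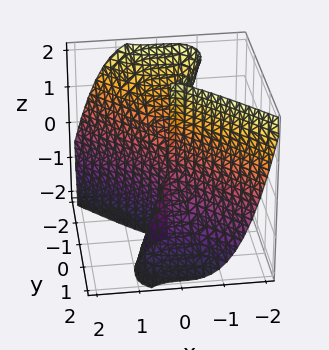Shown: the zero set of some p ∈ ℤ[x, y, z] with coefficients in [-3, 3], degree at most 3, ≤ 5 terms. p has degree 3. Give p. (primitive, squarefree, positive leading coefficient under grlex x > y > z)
First, the degree is 3 — the shape is more complex than any degree-2 surface.
Next, reading off the gridlines: it meets the y-axis at y = 0 (among the integer gridlines); the visible z-axis segment lies entirely on the surface; it crosses the x-axis at the gridline x = 0.
Finally, solving for integer coefficients yields p as stated.

3*x^3 + 2*y^3 + 2*y^2*z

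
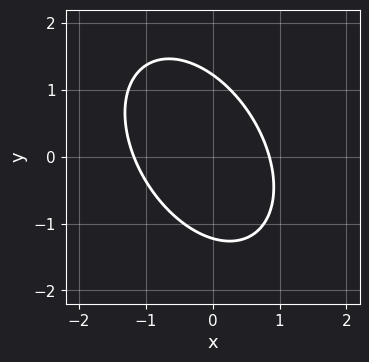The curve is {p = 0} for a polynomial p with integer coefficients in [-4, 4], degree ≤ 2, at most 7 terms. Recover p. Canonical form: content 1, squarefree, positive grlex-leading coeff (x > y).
3*x^2 + 2*x*y + 2*y^2 + x - 3

First, deg p = 2. The shape is more complex than any degree-1 curve.
Finally, the integer polynomial consistent with all of this is the stated p.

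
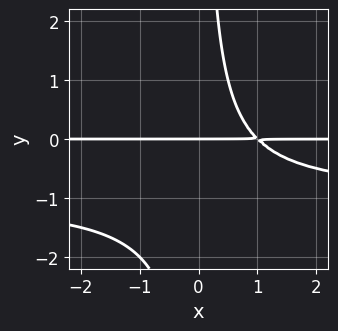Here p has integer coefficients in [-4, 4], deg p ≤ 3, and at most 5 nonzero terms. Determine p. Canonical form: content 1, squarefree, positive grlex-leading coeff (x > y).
1. The degree is 3 — a generic line meets the curve in up to 3 points.
2. Against the integer gridlines: it meets the y-axis at y = 0 (among the integer gridlines); every point of the x-axis in the box is on the curve.
3. Assembling these constraints gives the stated polynomial.

x*y^2 + x*y - y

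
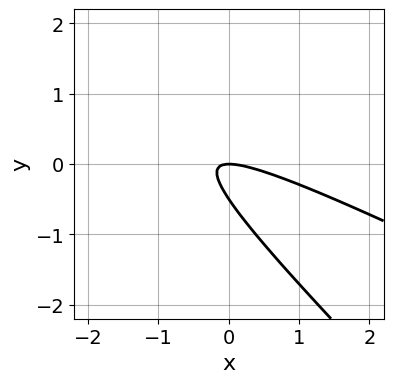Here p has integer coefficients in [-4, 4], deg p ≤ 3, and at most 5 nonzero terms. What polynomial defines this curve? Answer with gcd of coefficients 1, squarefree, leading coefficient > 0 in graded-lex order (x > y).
x^2 + 3*x*y + 2*y^2 + y

1. deg p = 2.
2. Observable constraints: it crosses the x-axis at the gridline x = 0; one y-axis crossing is at y = 0.
3. Putting this together gives p.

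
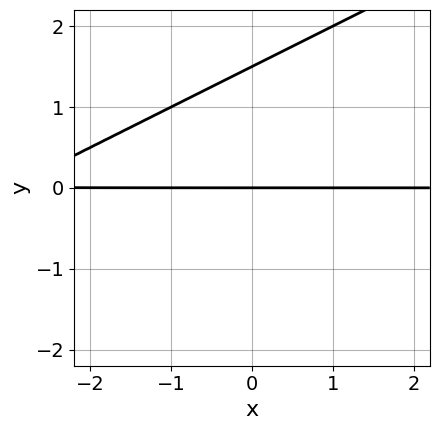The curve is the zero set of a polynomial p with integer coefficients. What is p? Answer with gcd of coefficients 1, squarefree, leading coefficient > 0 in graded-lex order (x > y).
x*y - 2*y^2 + 3*y

First, degree: a generic line meets the curve in up to 2 points, so deg p = 2.
Next, checking where it meets the axes: the visible x-axis segment lies entirely on the curve; it meets the y-axis at y = 0 (among the integer gridlines).
Finally, assembling these constraints gives the stated polynomial.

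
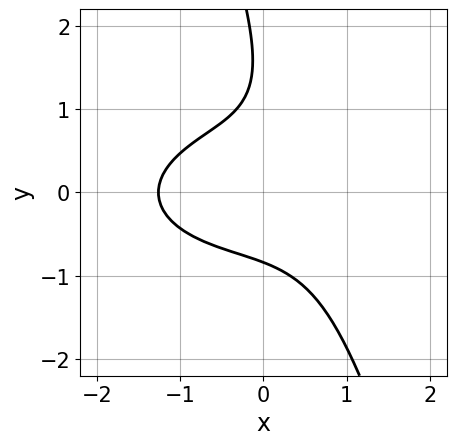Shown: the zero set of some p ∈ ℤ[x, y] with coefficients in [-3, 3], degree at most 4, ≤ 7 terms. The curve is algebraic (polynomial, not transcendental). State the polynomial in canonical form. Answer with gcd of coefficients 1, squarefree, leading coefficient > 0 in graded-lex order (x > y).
(a) Degree: a generic line meets the curve in up to 3 points, so deg p = 3.
(b) Matching integer coefficients to the picture gives p.

x^3 + 3*x*y^2 + y^3 - 2*y^2 + 2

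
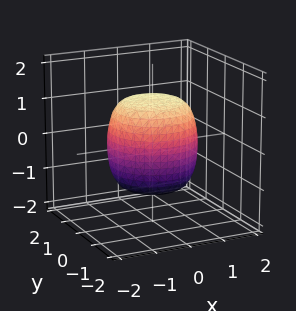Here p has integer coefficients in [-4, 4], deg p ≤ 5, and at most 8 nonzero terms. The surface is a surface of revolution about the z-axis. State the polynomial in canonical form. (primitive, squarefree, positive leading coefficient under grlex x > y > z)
1. Degree: no degree-3 surface has this shape, so deg p = 4.
2. Symmetry: the z-axis is an axis of rotation, so x and y enter only as x² + y².
3. Observable constraints: a circular section at z = -1 has radius exactly 1.
4. Putting this together gives p.

2*x^4 + 4*x^2*y^2 + 2*y^4 - x^2 - y^2 + 2*z^2 - 3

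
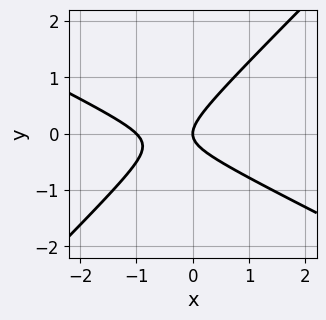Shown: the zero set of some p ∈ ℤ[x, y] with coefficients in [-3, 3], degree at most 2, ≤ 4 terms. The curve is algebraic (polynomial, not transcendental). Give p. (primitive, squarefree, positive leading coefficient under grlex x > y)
x^2 + x*y - 2*y^2 + x

Degree: no degree-1 curve has this shape, so deg p = 2.
From the axis intercepts and sections: one y-axis crossing is at y = 0; among the integer gridlines, it crosses the x-axis at x ∈ {-1, 0}.
These observations pin down the coefficients.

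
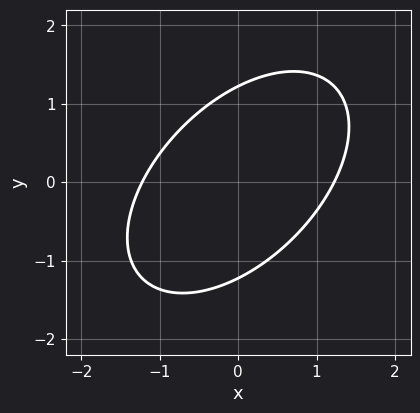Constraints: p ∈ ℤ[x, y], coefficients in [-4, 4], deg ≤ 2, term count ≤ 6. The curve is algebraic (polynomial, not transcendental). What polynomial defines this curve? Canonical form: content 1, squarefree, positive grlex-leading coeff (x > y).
1. deg p = 2.
2. The integer polynomial consistent with all of this is the stated p.

2*x^2 - 2*x*y + 2*y^2 - 3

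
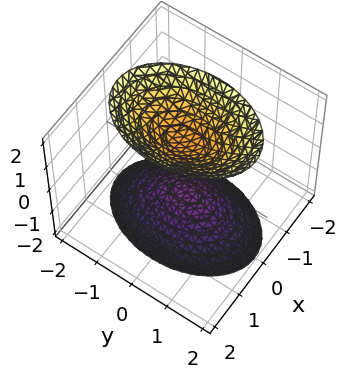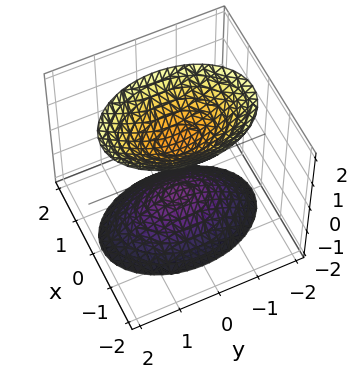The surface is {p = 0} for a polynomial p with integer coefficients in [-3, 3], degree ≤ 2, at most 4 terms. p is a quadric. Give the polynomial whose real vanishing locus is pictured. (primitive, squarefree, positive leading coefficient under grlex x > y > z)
2*x^2 + y^2 - z^2 + 1

First, I count 2 distinct pieces.
Then, degree: two sheets facing apart; a quadric, so deg p = 2.
Next, symmetries: the z ↦ −z reflection is a symmetry, so z appears only in even powers; mirror symmetry y ↦ −y ⇒ only even powers of y; the x ↦ −x reflection is a symmetry, so x appears only in even powers.
Then, from the axis intercepts and sections: among the integer gridlines, it crosses the z-axis at z ∈ {-1, 1}; it misses every integer gridline on the y-axis; it misses every integer gridline on the x-axis.
Finally, these observations pin down the coefficients.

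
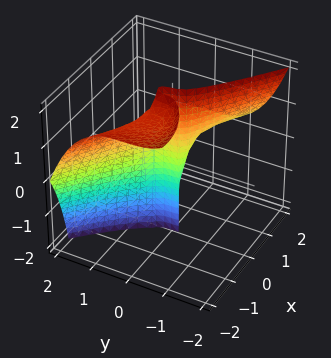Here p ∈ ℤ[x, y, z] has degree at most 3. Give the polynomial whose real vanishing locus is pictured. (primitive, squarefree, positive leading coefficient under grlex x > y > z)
x^3 + 3*x^2*z + 3*y^3 - 3*x^2 + x

1. Degree: a generic line meets the surface in up to 3 points, so deg p = 3.
2. Against the integer gridlines: it crosses the x-axis at the gridline x = 0; the visible z-axis segment lies entirely on the surface.
3. The integer polynomial consistent with all of this is the stated p.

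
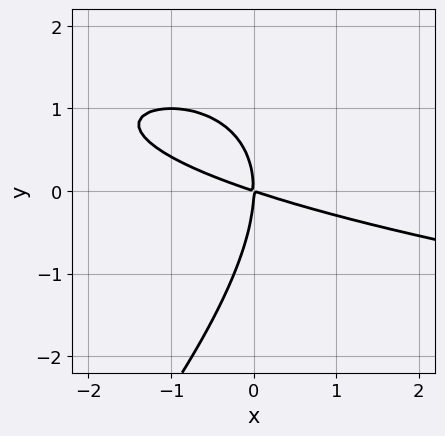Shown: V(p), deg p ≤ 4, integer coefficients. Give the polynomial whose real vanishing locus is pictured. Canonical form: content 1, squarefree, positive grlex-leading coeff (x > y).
First, the degree is 3 — a generic line meets the curve in up to 3 points.
Then, reading off the gridlines: it meets the y-axis at y = 0 (among the integer gridlines); it crosses the x-axis at the gridline x = 0.
Finally, these observations pin down the coefficients.

x*y^2 - y^3 - x^2 - 3*x*y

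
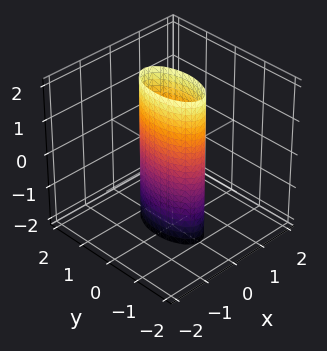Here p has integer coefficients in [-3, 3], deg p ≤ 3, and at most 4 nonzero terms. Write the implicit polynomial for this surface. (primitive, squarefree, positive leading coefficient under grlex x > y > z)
Degree: constant cross-section along one axis; a quadric, so deg p = 2.
Symmetries: the x ↦ −x reflection is a symmetry, so x appears only in even powers; it's symmetric under z → −z, forcing even powers of z; it's symmetric under y → −y, forcing even powers of y.
From the axis intercepts and sections: the surface avoids every integer z-axis point in the box; the y-axis gridline crossings are at y ∈ {-1, 1}.
Assembling these constraints gives the stated polynomial.

3*x^2 + y^2 - 1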